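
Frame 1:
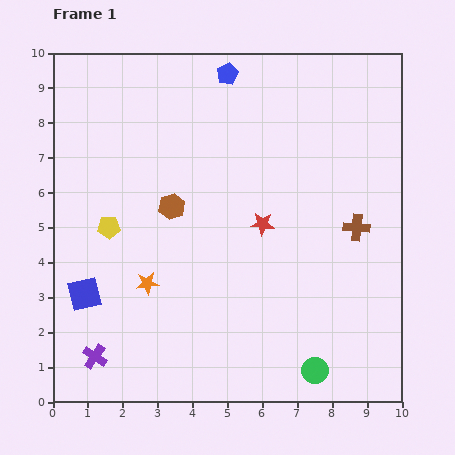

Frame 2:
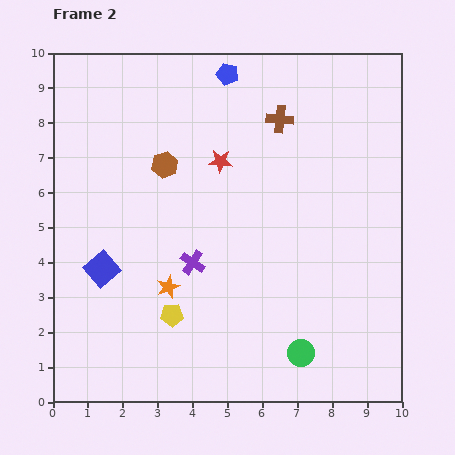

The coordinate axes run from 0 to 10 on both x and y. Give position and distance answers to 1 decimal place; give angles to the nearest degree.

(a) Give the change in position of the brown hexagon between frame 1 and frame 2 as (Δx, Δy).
(-0.2, 1.2)

The brown hexagon was at (3.4, 5.6) in frame 1 and (3.2, 6.8) in frame 2.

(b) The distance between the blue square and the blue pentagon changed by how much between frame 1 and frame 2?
-0.8

Distance in frame 1: 7.5. Distance in frame 2: 6.7.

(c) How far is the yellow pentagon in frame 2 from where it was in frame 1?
3.1

The yellow pentagon moved from (1.6, 5.0) to (3.4, 2.5), a distance of √(1.8² + 2.5²) ≈ 3.1.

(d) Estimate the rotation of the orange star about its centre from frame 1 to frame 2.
16° counter-clockwise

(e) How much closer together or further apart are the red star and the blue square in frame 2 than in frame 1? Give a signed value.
-0.9

Distance in frame 1: 5.5. Distance in frame 2: 4.6.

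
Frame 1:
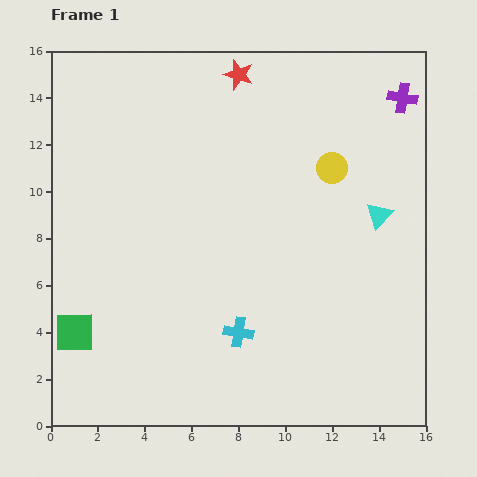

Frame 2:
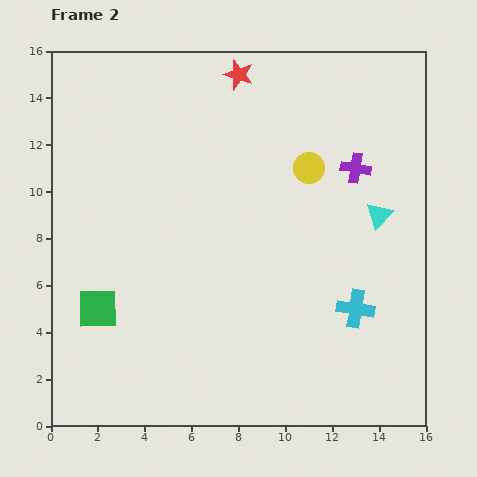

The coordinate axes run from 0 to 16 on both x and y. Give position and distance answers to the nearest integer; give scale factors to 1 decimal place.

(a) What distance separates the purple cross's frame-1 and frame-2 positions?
4

The purple cross moved from (15, 14) to (13, 11), a distance of √(2² + 3²) ≈ 4.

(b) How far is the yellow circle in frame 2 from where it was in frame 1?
1

The yellow circle moved from (12, 11) to (11, 11), a distance of √(1² + 0²) ≈ 1.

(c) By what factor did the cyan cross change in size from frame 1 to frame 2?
1.3×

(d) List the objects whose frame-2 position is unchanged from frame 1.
the red star, the cyan triangle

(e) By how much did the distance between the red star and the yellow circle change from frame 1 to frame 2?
-1

Distance in frame 1: 6. Distance in frame 2: 5.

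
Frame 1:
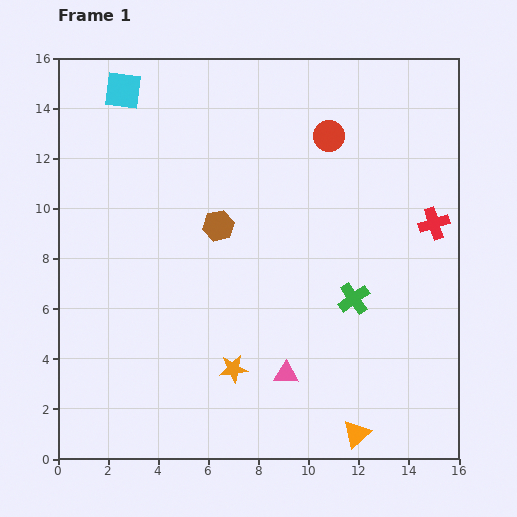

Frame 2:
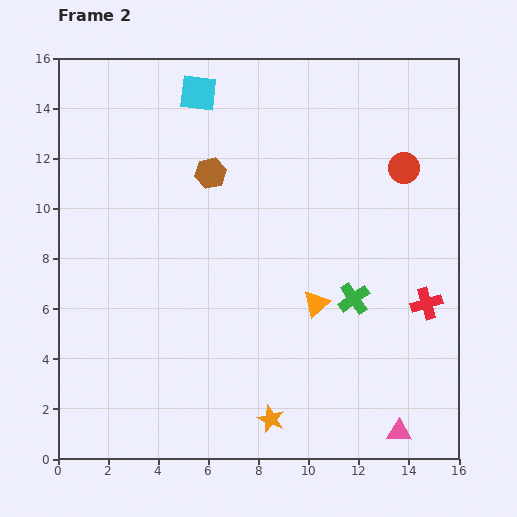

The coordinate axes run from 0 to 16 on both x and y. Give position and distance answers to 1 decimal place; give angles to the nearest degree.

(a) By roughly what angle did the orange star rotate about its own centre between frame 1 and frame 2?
29° clockwise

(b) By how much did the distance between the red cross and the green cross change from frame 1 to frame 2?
-1.5

Distance in frame 1: 4.4. Distance in frame 2: 2.9.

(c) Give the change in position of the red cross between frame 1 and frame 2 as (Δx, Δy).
(-0.3, -3.2)

The red cross was at (15.0, 9.4) in frame 1 and (14.7, 6.2) in frame 2.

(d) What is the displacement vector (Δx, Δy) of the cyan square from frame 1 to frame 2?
(3.0, -0.1)

The cyan square was at (2.6, 14.7) in frame 1 and (5.6, 14.6) in frame 2.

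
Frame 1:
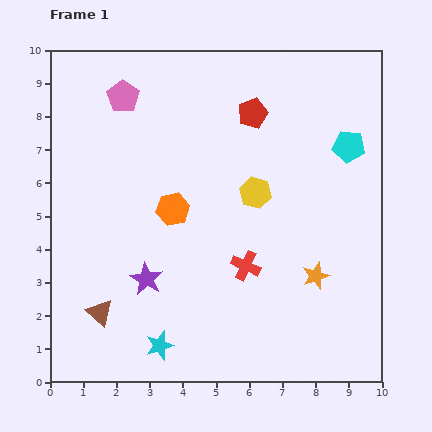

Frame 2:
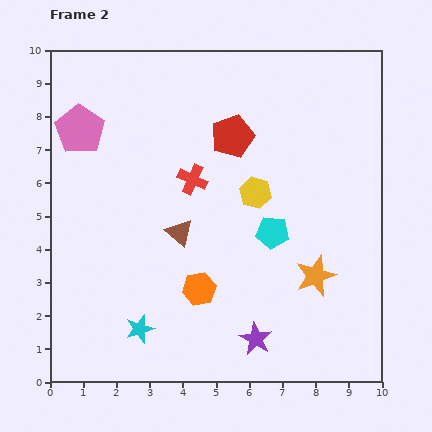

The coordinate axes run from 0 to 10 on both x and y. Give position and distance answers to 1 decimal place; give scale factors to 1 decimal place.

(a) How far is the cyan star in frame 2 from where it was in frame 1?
0.8

The cyan star moved from (3.3, 1.1) to (2.7, 1.6), a distance of √(0.6² + 0.5²) ≈ 0.8.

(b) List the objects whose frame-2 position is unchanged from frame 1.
the yellow hexagon, the orange star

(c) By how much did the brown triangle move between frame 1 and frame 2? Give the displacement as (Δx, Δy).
(2.4, 2.4)

The brown triangle was at (1.5, 2.1) in frame 1 and (3.9, 4.5) in frame 2.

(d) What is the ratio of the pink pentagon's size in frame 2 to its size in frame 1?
1.5×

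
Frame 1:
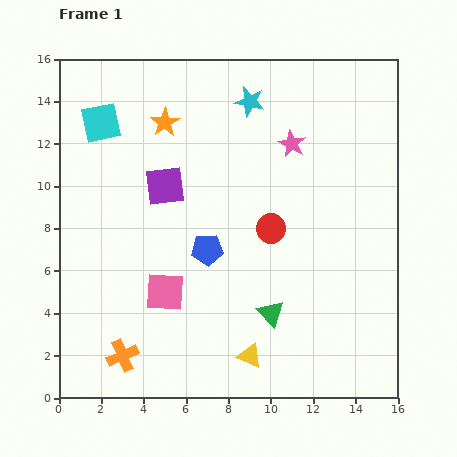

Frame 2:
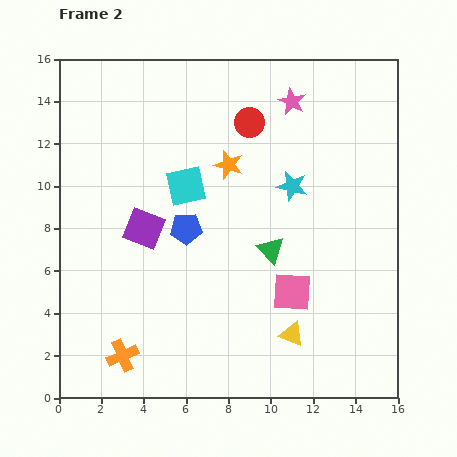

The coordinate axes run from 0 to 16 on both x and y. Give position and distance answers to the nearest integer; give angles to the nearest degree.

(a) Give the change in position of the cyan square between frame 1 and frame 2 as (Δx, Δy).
(4, -3)

The cyan square was at (2, 13) in frame 1 and (6, 10) in frame 2.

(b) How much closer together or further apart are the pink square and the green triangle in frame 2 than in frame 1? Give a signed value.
-3

Distance in frame 1: 5. Distance in frame 2: 2.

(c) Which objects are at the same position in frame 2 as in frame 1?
the orange cross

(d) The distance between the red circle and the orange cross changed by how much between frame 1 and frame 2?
+4

Distance in frame 1: 9. Distance in frame 2: 13.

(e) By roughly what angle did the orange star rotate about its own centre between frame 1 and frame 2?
22° counter-clockwise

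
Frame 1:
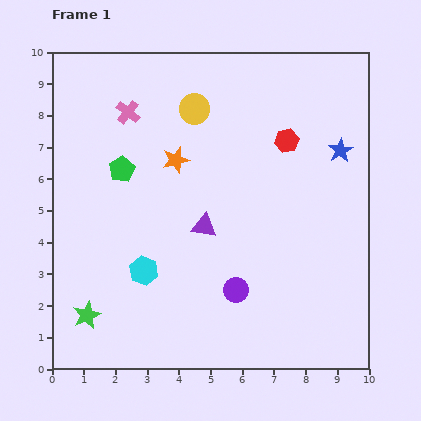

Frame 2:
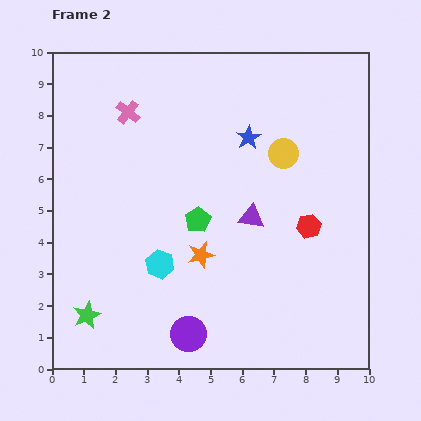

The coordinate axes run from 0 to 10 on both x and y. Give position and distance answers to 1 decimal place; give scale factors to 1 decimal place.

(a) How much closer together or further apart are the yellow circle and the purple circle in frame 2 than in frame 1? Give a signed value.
+0.6

Distance in frame 1: 5.8. Distance in frame 2: 6.4.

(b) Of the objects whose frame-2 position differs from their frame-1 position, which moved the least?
the cyan hexagon

(moved 0.5)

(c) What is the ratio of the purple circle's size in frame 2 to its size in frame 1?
1.4×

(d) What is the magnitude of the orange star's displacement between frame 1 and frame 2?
3.1

The orange star moved from (3.9, 6.6) to (4.7, 3.6), a distance of √(0.8² + 3.0²) ≈ 3.1.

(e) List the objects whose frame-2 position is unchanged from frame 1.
the green star, the pink cross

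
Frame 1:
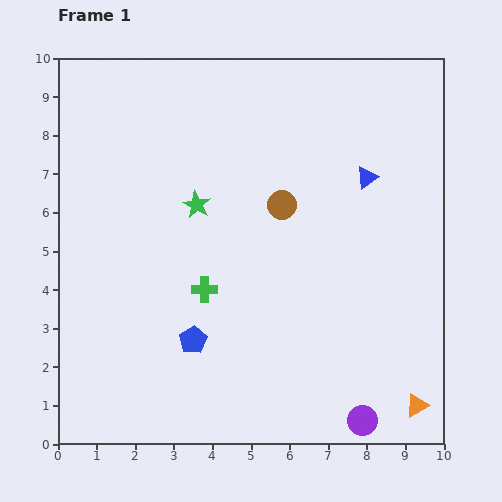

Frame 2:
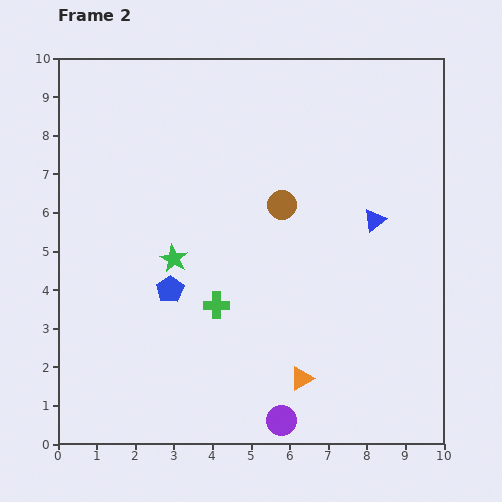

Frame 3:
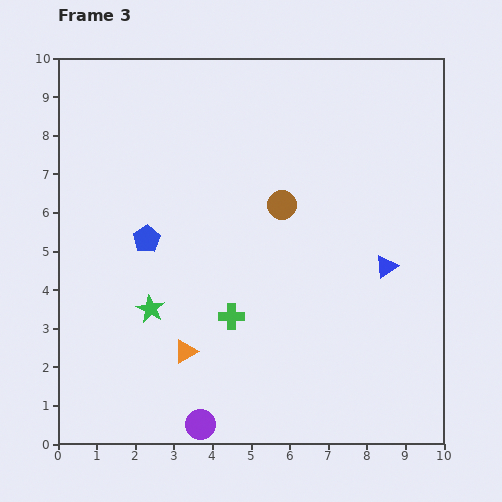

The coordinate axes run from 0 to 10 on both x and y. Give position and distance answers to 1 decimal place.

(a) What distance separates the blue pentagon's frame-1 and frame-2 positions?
1.4

The blue pentagon moved from (3.5, 2.7) to (2.9, 4.0), a distance of √(0.6² + 1.3²) ≈ 1.4.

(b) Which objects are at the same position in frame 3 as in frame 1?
the brown circle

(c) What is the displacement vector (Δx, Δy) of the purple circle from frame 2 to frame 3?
(-2.1, -0.1)

The purple circle was at (5.8, 0.6) in frame 2 and (3.7, 0.5) in frame 3.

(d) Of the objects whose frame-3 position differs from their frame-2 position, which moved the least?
the green cross

(moved 0.5)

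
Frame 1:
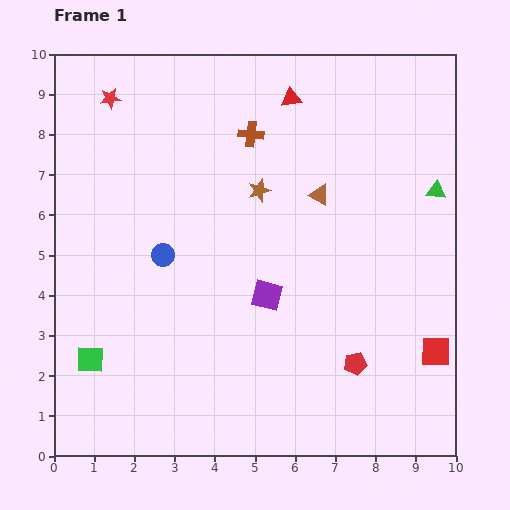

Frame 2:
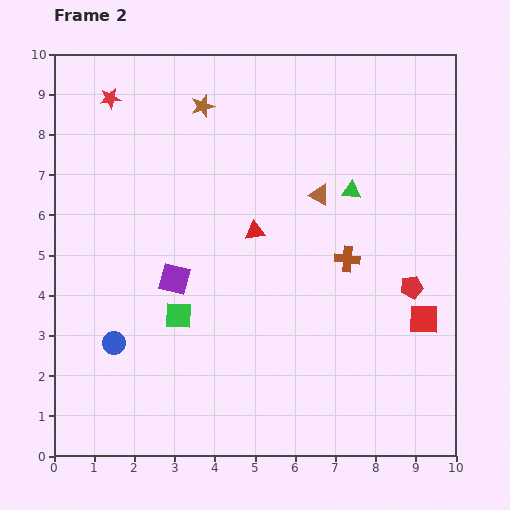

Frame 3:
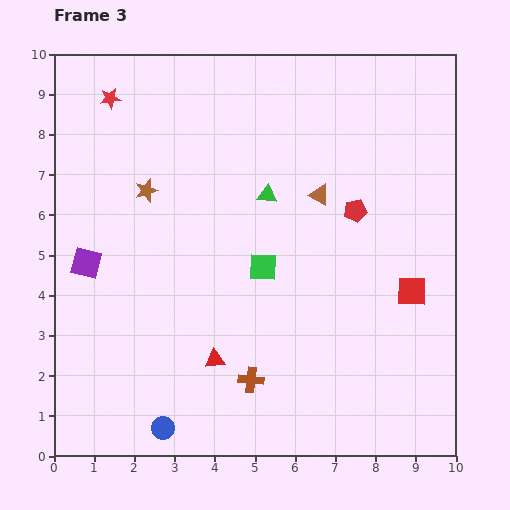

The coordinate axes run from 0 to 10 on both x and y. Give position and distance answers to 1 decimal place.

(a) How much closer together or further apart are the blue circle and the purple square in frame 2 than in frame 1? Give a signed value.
-0.6

Distance in frame 1: 2.8. Distance in frame 2: 2.2.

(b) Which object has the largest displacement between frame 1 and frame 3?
the red triangle

(moved 6.8; next 6.1)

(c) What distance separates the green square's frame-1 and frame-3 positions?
4.9

The green square moved from (0.9, 2.4) to (5.2, 4.7), a distance of √(4.3² + 2.3²) ≈ 4.9.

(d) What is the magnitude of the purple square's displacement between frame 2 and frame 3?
2.2

The purple square moved from (3.0, 4.4) to (0.8, 4.8), a distance of √(2.2² + 0.4²) ≈ 2.2.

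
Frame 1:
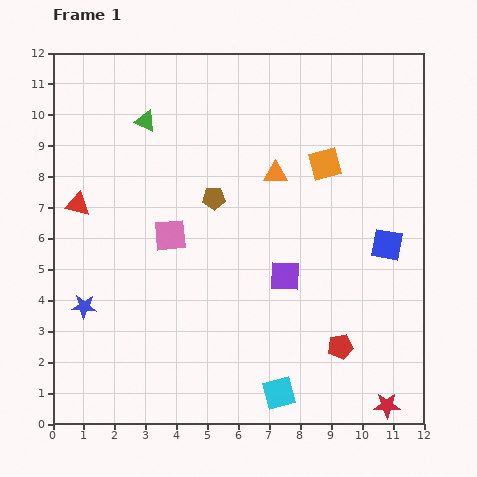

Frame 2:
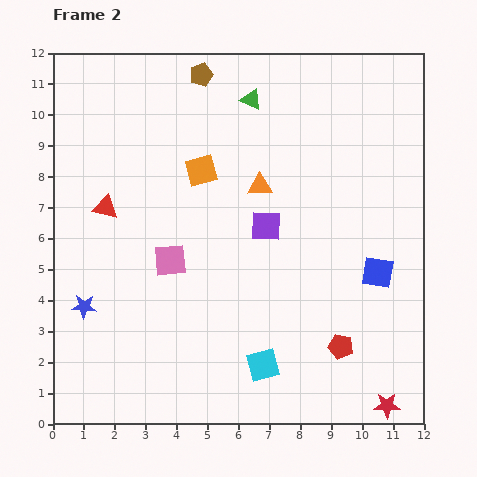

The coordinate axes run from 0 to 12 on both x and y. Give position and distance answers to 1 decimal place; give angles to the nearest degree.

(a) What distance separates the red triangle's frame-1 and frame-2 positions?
0.9

The red triangle moved from (0.8, 7.1) to (1.7, 7.0), a distance of √(0.9² + 0.1²) ≈ 0.9.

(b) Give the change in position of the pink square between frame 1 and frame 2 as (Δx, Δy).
(0.0, -0.8)

The pink square was at (3.8, 6.1) in frame 1 and (3.8, 5.3) in frame 2.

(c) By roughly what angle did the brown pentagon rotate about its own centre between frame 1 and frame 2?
18° counter-clockwise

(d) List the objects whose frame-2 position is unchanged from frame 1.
the red star, the blue star, the red pentagon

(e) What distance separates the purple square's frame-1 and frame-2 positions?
1.7

The purple square moved from (7.5, 4.8) to (6.9, 6.4), a distance of √(0.6² + 1.6²) ≈ 1.7.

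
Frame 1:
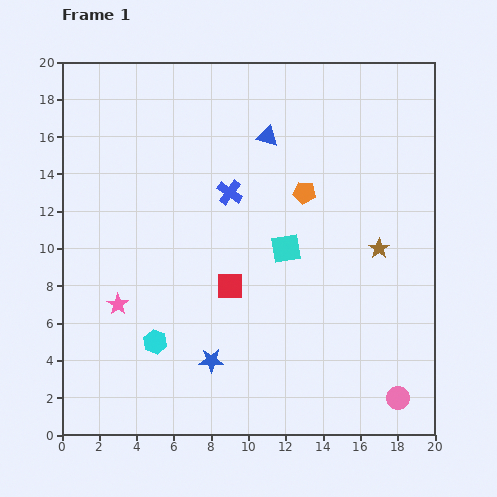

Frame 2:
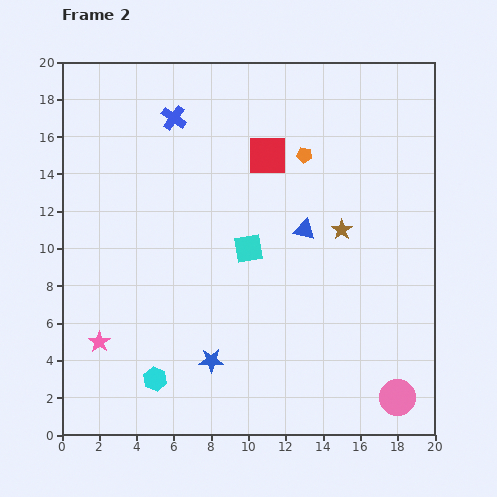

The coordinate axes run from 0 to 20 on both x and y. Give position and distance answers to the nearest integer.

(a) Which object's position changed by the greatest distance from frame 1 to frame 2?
the red square

(moved 7; next 5)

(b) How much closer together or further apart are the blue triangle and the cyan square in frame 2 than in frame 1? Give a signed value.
-3

Distance in frame 1: 6. Distance in frame 2: 3.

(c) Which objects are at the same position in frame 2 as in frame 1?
the pink circle, the blue star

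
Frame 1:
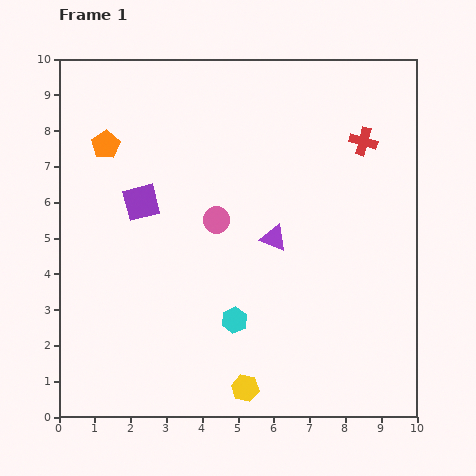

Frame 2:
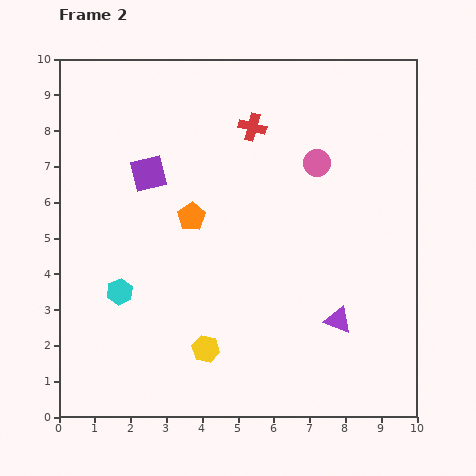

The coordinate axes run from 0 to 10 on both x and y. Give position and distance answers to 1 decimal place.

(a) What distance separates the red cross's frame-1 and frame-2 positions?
3.1

The red cross moved from (8.5, 7.7) to (5.4, 8.1), a distance of √(3.1² + 0.4²) ≈ 3.1.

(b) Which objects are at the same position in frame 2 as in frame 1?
none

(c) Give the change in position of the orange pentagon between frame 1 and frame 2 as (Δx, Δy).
(2.4, -2.0)

The orange pentagon was at (1.3, 7.6) in frame 1 and (3.7, 5.6) in frame 2.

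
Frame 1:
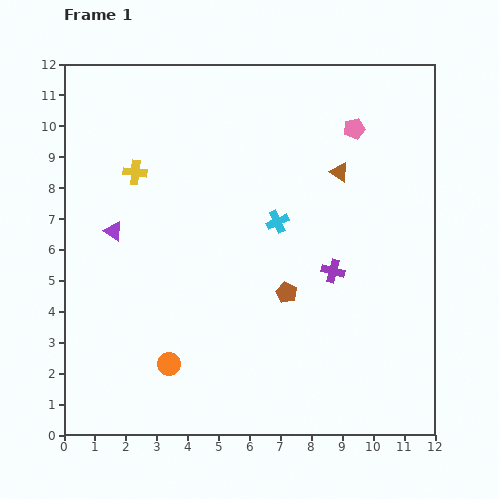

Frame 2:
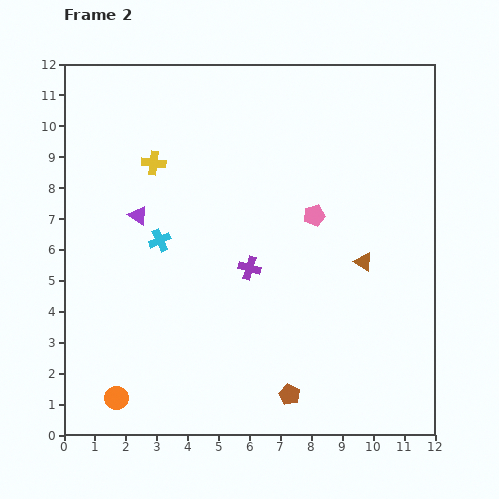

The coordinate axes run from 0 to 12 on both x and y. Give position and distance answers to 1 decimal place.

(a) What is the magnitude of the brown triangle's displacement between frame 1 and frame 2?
3.0

The brown triangle moved from (8.9, 8.5) to (9.7, 5.6), a distance of √(0.8² + 2.9²) ≈ 3.0.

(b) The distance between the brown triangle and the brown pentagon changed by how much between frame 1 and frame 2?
+0.6

Distance in frame 1: 4.3. Distance in frame 2: 4.9.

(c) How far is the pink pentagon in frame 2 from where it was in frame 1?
3.1

The pink pentagon moved from (9.4, 9.9) to (8.1, 7.1), a distance of √(1.3² + 2.8²) ≈ 3.1.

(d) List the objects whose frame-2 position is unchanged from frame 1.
none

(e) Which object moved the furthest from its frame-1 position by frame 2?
the cyan cross

(moved 3.8; next 3.3)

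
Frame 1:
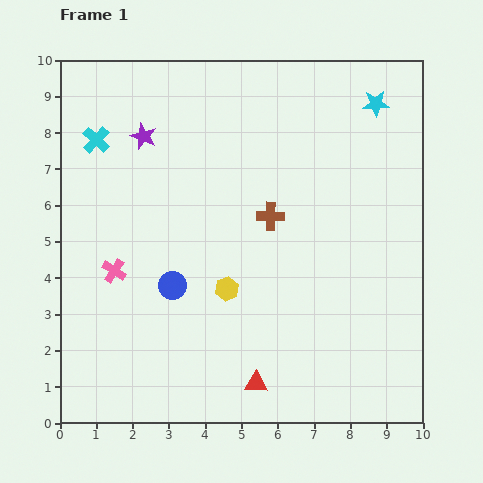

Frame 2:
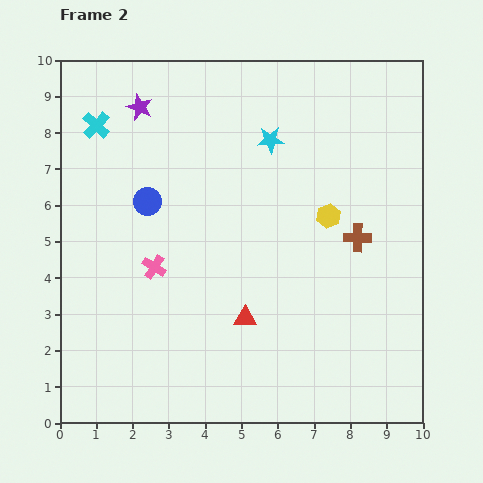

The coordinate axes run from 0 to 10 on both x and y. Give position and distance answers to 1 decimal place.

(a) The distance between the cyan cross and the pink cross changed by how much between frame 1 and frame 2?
+0.6

Distance in frame 1: 3.6. Distance in frame 2: 4.2.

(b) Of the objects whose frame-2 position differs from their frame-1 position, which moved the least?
the cyan cross

(moved 0.4)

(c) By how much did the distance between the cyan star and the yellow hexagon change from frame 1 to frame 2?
-3.9

Distance in frame 1: 6.5. Distance in frame 2: 2.6.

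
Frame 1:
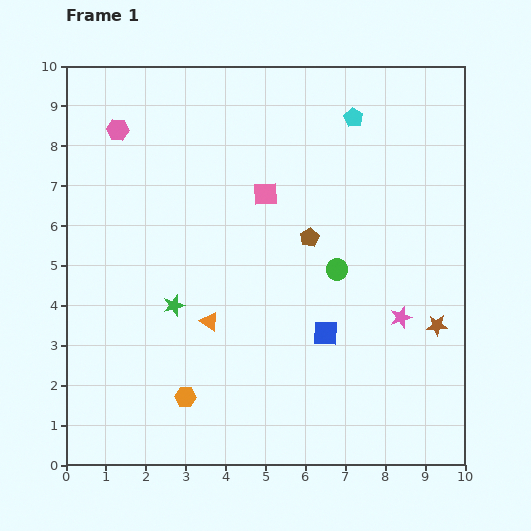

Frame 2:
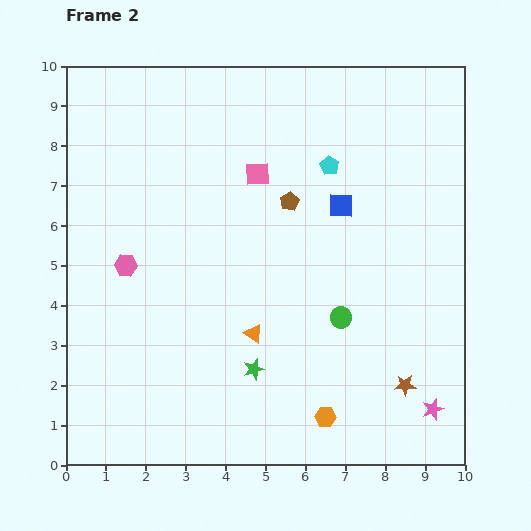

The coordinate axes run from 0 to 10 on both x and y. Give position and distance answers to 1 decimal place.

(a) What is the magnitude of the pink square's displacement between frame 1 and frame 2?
0.5

The pink square moved from (5.0, 6.8) to (4.8, 7.3), a distance of √(0.2² + 0.5²) ≈ 0.5.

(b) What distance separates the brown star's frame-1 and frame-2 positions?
1.7

The brown star moved from (9.3, 3.5) to (8.5, 2.0), a distance of √(0.8² + 1.5²) ≈ 1.7.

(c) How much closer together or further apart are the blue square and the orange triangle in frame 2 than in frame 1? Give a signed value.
+1.0

Distance in frame 1: 2.9. Distance in frame 2: 3.9.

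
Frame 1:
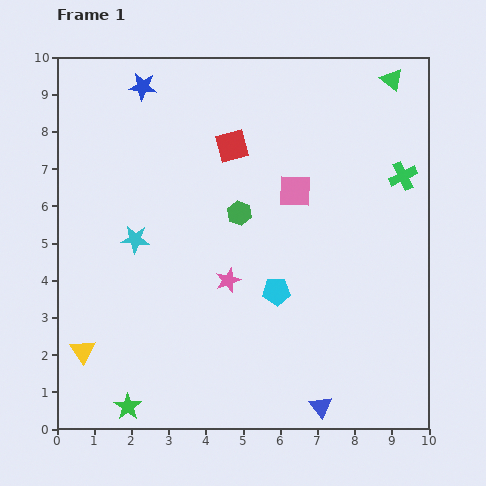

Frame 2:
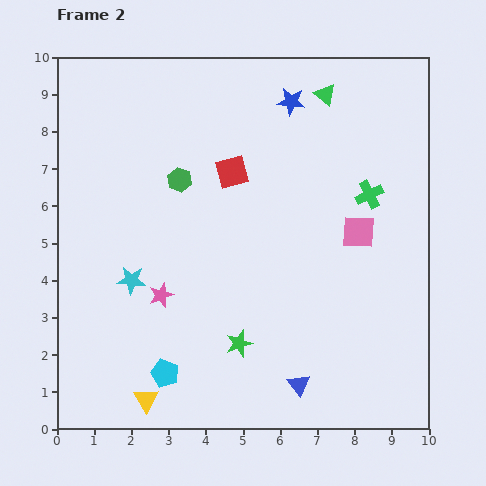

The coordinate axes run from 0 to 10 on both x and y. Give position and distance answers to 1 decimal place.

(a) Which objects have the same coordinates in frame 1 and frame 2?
none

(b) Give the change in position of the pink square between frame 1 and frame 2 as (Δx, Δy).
(1.7, -1.1)

The pink square was at (6.4, 6.4) in frame 1 and (8.1, 5.3) in frame 2.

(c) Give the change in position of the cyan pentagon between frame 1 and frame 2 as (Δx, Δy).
(-3.0, -2.2)

The cyan pentagon was at (5.9, 3.7) in frame 1 and (2.9, 1.5) in frame 2.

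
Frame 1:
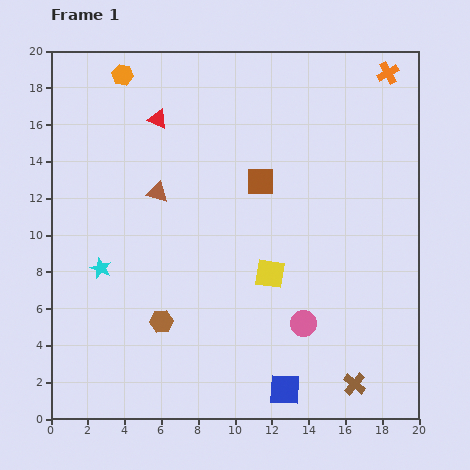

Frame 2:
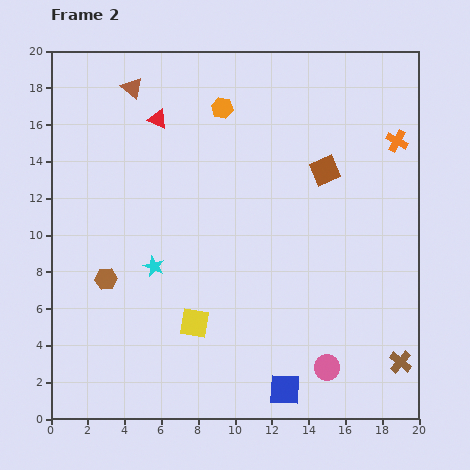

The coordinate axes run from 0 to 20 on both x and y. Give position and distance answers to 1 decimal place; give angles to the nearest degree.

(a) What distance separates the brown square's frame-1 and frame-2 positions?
3.6

The brown square moved from (11.4, 12.9) to (14.9, 13.5), a distance of √(3.5² + 0.6²) ≈ 3.6.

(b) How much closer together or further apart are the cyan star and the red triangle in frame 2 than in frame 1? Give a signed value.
-0.7

Distance in frame 1: 8.7. Distance in frame 2: 8.0.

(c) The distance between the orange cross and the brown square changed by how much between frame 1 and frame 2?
-4.9

Distance in frame 1: 9.1. Distance in frame 2: 4.2.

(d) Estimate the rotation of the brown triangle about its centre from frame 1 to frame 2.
26° clockwise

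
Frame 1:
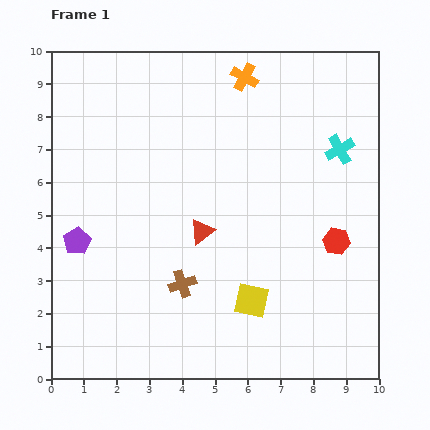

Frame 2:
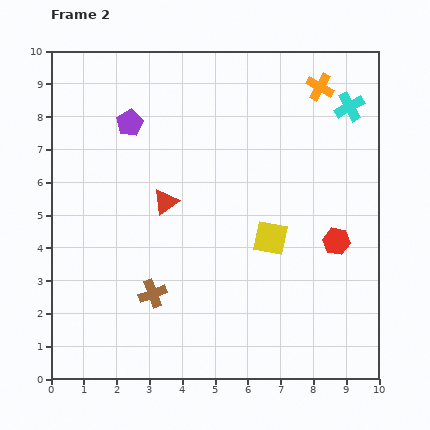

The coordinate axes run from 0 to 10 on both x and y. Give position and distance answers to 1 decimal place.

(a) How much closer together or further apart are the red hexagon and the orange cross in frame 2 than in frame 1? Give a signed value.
-1.0

Distance in frame 1: 5.7. Distance in frame 2: 4.7.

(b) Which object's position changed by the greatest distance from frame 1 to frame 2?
the purple pentagon

(moved 3.9; next 2.3)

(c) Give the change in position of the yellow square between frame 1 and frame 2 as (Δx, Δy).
(0.6, 1.9)

The yellow square was at (6.1, 2.4) in frame 1 and (6.7, 4.3) in frame 2.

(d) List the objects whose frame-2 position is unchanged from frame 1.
the red hexagon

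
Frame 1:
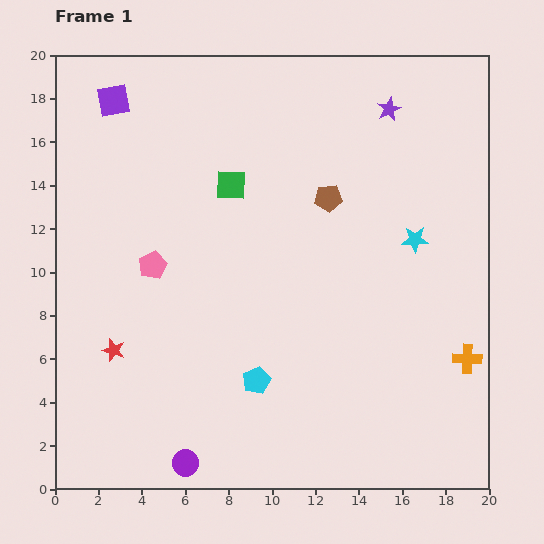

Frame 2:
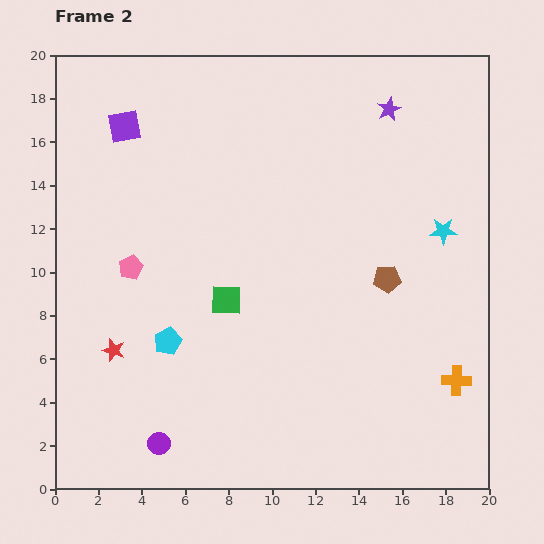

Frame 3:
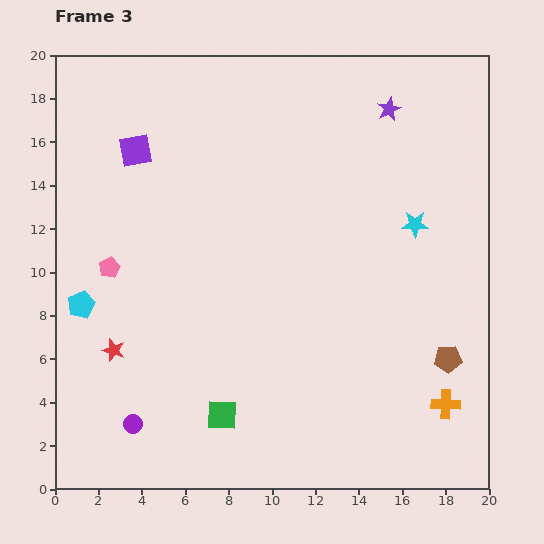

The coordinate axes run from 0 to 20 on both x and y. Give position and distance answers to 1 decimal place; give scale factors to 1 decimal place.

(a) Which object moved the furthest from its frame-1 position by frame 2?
the green square

(moved 5.3; next 4.6)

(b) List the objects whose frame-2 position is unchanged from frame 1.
the red star, the purple star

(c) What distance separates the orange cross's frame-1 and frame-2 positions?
1.1

The orange cross moved from (19.0, 6.0) to (18.5, 5.0), a distance of √(0.5² + 1.0²) ≈ 1.1.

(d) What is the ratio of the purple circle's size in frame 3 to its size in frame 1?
0.7×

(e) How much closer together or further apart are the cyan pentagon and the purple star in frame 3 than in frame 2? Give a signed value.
+2.0

Distance in frame 2: 14.8. Distance in frame 3: 16.8.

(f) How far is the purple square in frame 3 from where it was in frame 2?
1.2

The purple square moved from (3.2, 16.7) to (3.7, 15.6), a distance of √(0.5² + 1.1²) ≈ 1.2.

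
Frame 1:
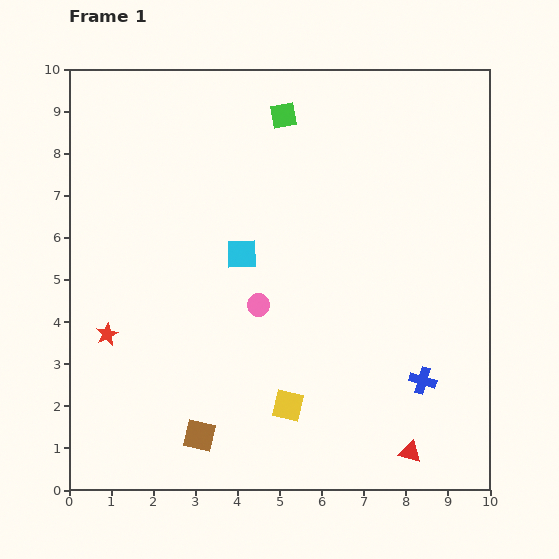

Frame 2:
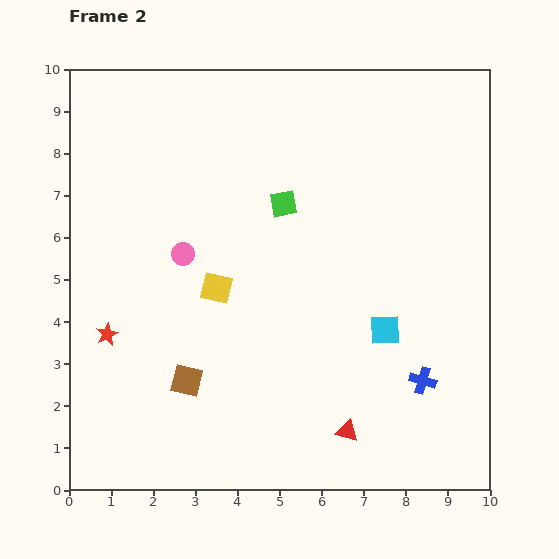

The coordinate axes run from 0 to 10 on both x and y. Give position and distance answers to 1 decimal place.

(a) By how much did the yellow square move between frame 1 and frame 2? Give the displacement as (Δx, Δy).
(-1.7, 2.8)

The yellow square was at (5.2, 2.0) in frame 1 and (3.5, 4.8) in frame 2.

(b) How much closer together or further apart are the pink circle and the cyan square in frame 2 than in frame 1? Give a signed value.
+3.8

Distance in frame 1: 1.3. Distance in frame 2: 5.1.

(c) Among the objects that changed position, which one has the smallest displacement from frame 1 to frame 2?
the brown square

(moved 1.3)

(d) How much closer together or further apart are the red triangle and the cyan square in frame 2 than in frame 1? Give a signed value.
-3.6

Distance in frame 1: 6.2. Distance in frame 2: 2.6.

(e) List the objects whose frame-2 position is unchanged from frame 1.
the red star, the blue cross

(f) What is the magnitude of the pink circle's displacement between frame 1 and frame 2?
2.2

The pink circle moved from (4.5, 4.4) to (2.7, 5.6), a distance of √(1.8² + 1.2²) ≈ 2.2.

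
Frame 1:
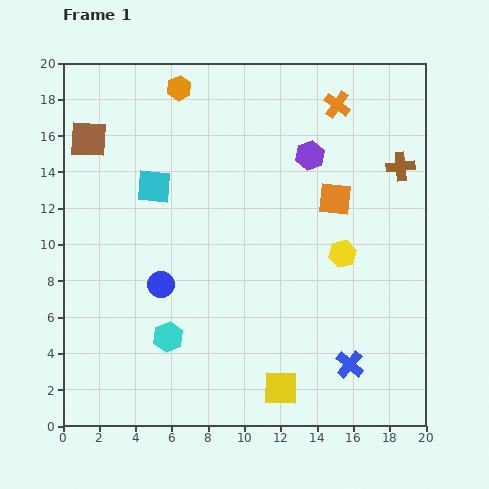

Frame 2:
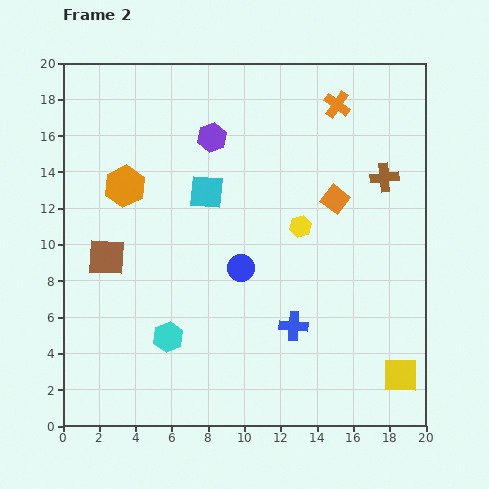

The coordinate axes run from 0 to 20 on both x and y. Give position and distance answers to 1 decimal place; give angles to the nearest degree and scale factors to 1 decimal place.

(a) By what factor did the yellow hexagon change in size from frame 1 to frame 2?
0.8×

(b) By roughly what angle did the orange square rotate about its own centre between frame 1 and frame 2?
31° clockwise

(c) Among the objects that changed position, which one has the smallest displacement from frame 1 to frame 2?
the brown cross

(moved 1.1)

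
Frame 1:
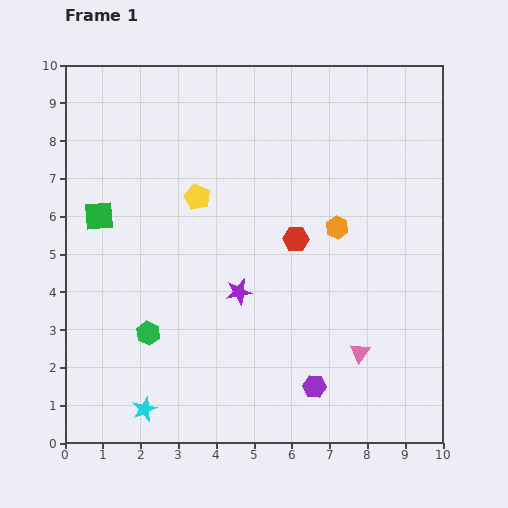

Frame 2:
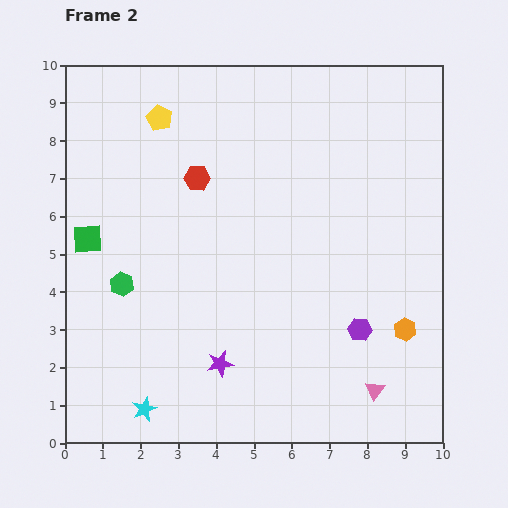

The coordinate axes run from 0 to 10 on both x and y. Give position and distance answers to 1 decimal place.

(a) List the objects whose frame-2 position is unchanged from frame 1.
the cyan star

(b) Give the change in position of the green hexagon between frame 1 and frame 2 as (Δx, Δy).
(-0.7, 1.3)

The green hexagon was at (2.2, 2.9) in frame 1 and (1.5, 4.2) in frame 2.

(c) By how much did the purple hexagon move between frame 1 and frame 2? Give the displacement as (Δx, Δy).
(1.2, 1.5)

The purple hexagon was at (6.6, 1.5) in frame 1 and (7.8, 3.0) in frame 2.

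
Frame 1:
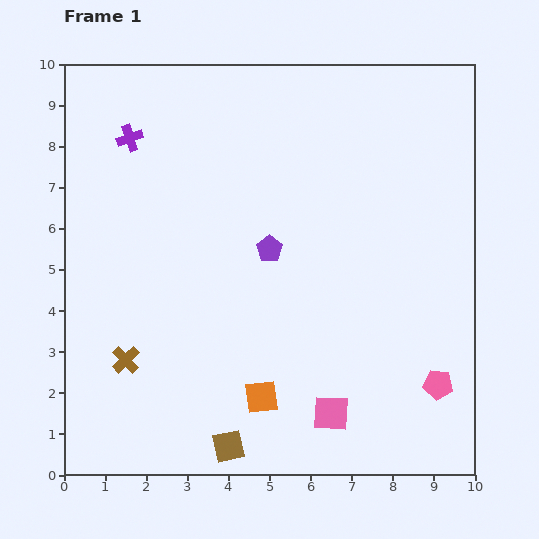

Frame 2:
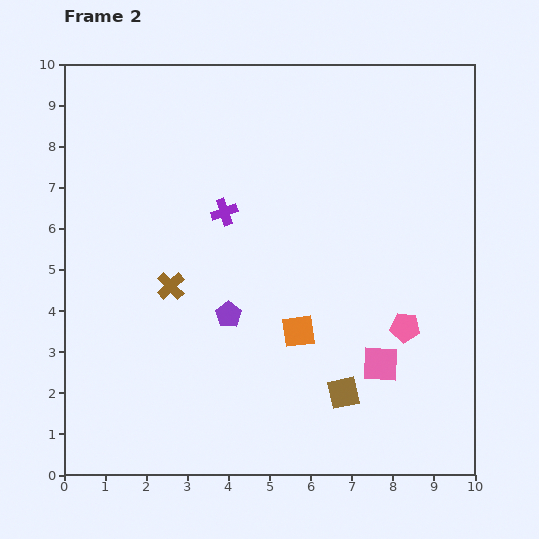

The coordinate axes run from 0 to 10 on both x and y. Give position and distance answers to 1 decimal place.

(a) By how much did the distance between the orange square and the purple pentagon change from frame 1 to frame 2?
-1.9

Distance in frame 1: 3.6. Distance in frame 2: 1.7.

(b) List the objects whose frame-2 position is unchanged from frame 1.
none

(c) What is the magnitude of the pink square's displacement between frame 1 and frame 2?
1.7

The pink square moved from (6.5, 1.5) to (7.7, 2.7), a distance of √(1.2² + 1.2²) ≈ 1.7.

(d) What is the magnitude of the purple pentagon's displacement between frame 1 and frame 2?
1.9

The purple pentagon moved from (5.0, 5.5) to (4.0, 3.9), a distance of √(1.0² + 1.6²) ≈ 1.9.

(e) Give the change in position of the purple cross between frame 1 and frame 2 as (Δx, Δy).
(2.3, -1.8)

The purple cross was at (1.6, 8.2) in frame 1 and (3.9, 6.4) in frame 2.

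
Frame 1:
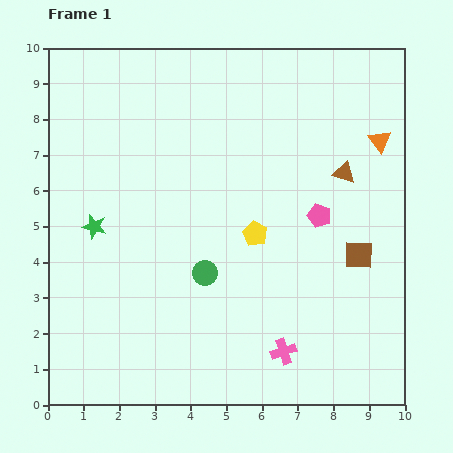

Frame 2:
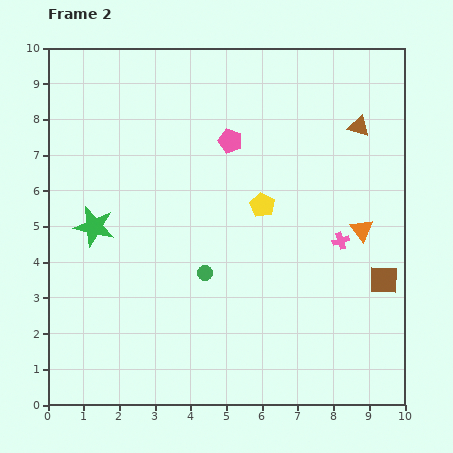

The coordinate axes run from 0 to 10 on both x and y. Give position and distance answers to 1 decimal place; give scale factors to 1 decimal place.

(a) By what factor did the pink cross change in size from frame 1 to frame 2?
0.7×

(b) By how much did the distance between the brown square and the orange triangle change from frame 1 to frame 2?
-1.8

Distance in frame 1: 3.3. Distance in frame 2: 1.5.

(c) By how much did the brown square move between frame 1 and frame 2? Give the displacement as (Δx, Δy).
(0.7, -0.7)

The brown square was at (8.7, 4.2) in frame 1 and (9.4, 3.5) in frame 2.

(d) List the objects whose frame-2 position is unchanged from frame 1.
the green circle, the green star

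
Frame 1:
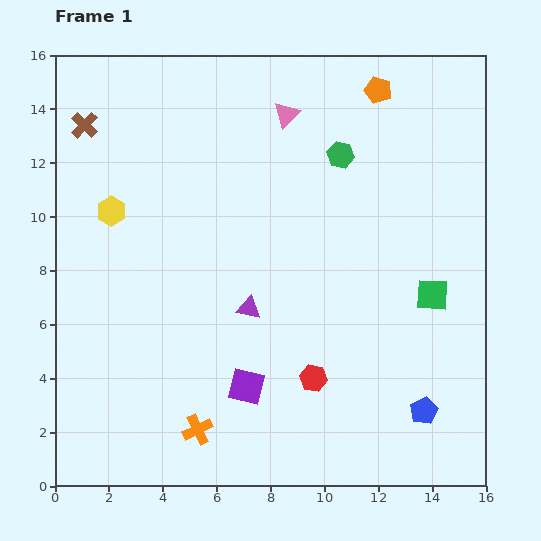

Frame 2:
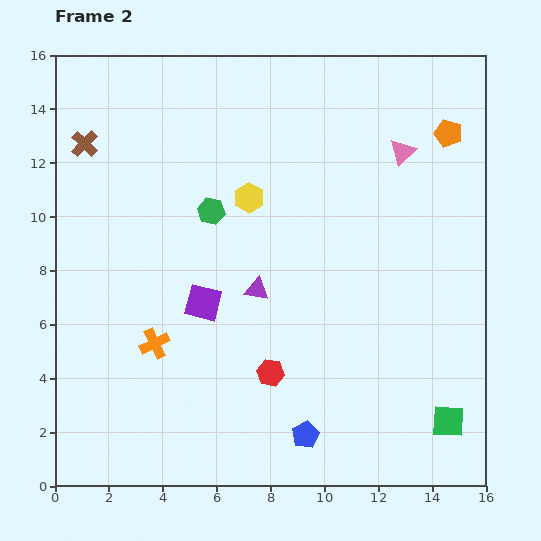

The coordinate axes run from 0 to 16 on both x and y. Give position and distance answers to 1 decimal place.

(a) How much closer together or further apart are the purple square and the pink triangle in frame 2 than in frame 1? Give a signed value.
-0.9

Distance in frame 1: 10.2. Distance in frame 2: 9.3.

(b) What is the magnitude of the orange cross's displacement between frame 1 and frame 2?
3.6

The orange cross moved from (5.3, 2.1) to (3.7, 5.3), a distance of √(1.6² + 3.2²) ≈ 3.6.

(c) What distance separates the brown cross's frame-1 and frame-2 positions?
0.7

The brown cross moved from (1.1, 13.4) to (1.1, 12.7), a distance of √(0.0² + 0.7²) ≈ 0.7.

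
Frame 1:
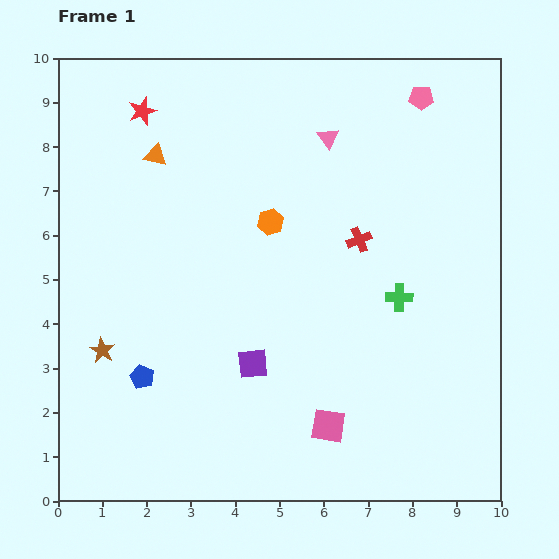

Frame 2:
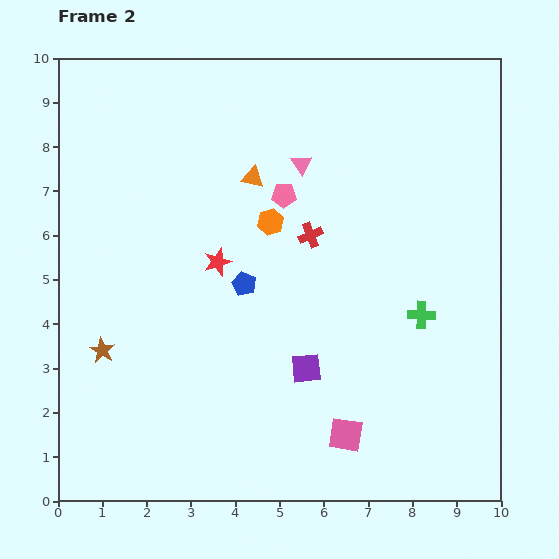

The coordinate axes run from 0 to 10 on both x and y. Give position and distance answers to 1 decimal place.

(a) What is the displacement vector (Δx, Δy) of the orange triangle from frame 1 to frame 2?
(2.2, -0.5)

The orange triangle was at (2.2, 7.8) in frame 1 and (4.4, 7.3) in frame 2.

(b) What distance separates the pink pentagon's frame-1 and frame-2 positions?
3.8

The pink pentagon moved from (8.2, 9.1) to (5.1, 6.9), a distance of √(3.1² + 2.2²) ≈ 3.8.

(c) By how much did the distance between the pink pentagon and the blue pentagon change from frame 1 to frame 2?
-6.7

Distance in frame 1: 8.9. Distance in frame 2: 2.2.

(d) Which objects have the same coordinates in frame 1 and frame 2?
the orange hexagon, the brown star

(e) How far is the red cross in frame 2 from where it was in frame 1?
1.1

The red cross moved from (6.8, 5.9) to (5.7, 6.0), a distance of √(1.1² + 0.1²) ≈ 1.1.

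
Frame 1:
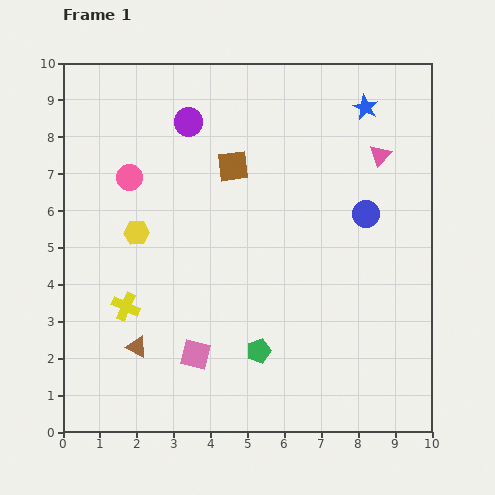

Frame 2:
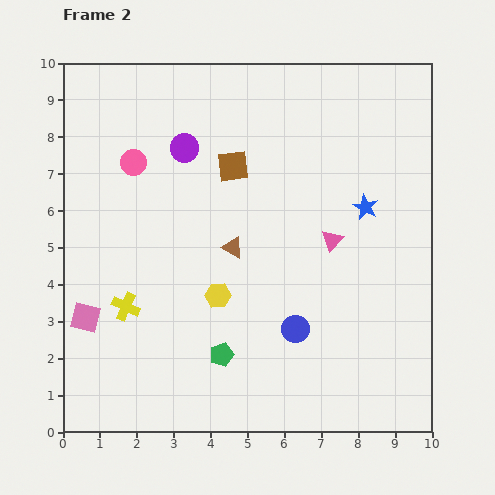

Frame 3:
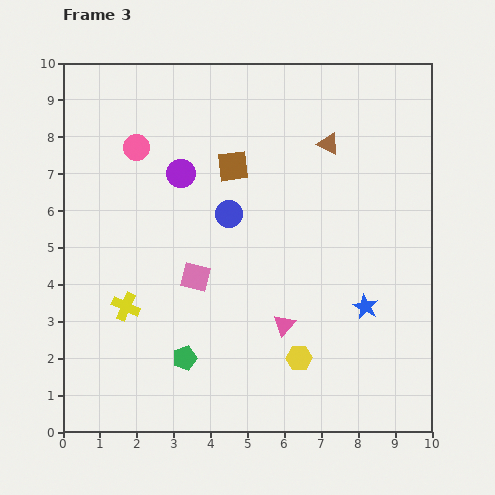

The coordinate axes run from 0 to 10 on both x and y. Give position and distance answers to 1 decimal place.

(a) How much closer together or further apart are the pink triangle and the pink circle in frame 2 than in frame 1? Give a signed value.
-1.0

Distance in frame 1: 6.8. Distance in frame 2: 5.8.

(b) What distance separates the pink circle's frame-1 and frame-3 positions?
0.8

The pink circle moved from (1.8, 6.9) to (2.0, 7.7), a distance of √(0.2² + 0.8²) ≈ 0.8.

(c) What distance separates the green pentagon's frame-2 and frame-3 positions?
1.0

The green pentagon moved from (4.3, 2.1) to (3.3, 2.0), a distance of √(1.0² + 0.1²) ≈ 1.0.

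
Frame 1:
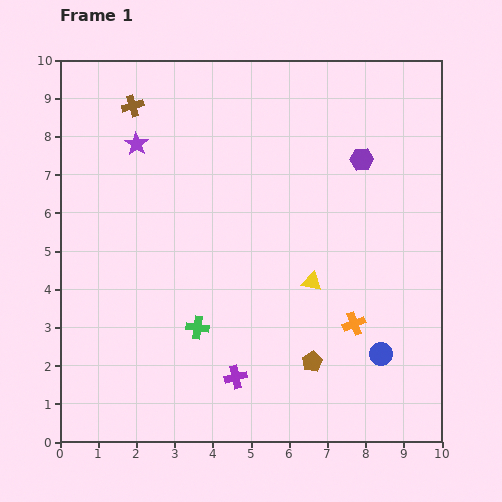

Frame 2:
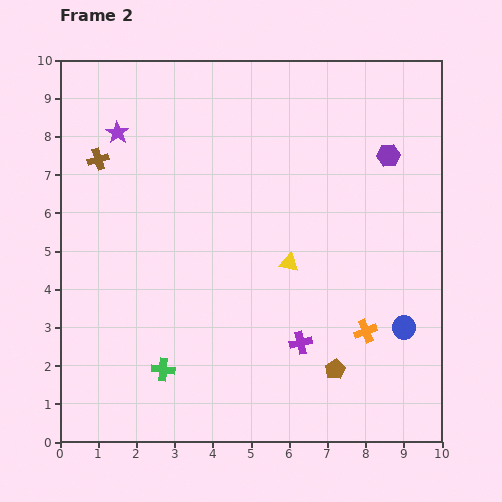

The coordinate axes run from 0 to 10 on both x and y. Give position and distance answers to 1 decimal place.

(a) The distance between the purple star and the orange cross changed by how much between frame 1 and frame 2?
+0.9

Distance in frame 1: 7.4. Distance in frame 2: 8.3.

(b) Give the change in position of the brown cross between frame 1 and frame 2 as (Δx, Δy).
(-0.9, -1.4)

The brown cross was at (1.9, 8.8) in frame 1 and (1.0, 7.4) in frame 2.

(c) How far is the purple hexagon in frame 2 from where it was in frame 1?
0.7

The purple hexagon moved from (7.9, 7.4) to (8.6, 7.5), a distance of √(0.7² + 0.1²) ≈ 0.7.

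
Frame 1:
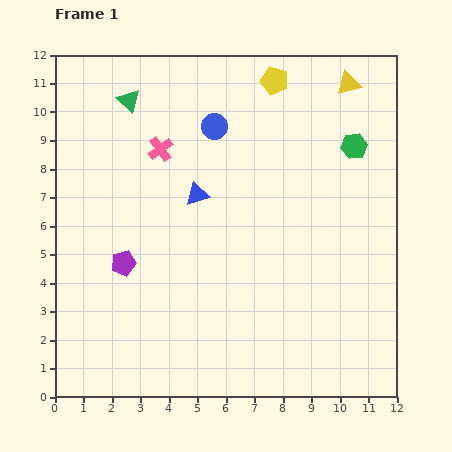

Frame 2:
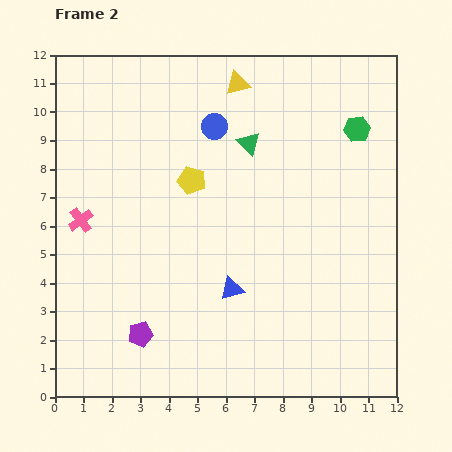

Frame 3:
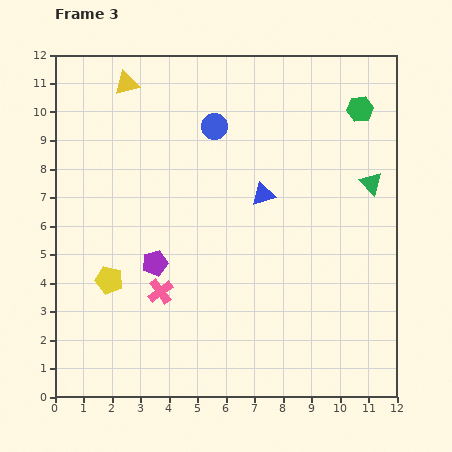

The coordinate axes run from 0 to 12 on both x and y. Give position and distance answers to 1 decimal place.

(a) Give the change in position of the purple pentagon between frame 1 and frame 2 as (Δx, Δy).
(0.6, -2.5)

The purple pentagon was at (2.4, 4.7) in frame 1 and (3.0, 2.2) in frame 2.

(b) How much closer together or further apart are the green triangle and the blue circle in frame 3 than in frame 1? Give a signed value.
+2.8

Distance in frame 1: 3.1. Distance in frame 3: 5.9.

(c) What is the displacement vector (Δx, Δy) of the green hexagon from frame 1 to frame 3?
(0.2, 1.3)

The green hexagon was at (10.5, 8.8) in frame 1 and (10.7, 10.1) in frame 3.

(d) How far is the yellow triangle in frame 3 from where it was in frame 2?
3.9

The yellow triangle moved from (6.4, 11.0) to (2.5, 11.0), a distance of √(3.9² + 0.0²) ≈ 3.9.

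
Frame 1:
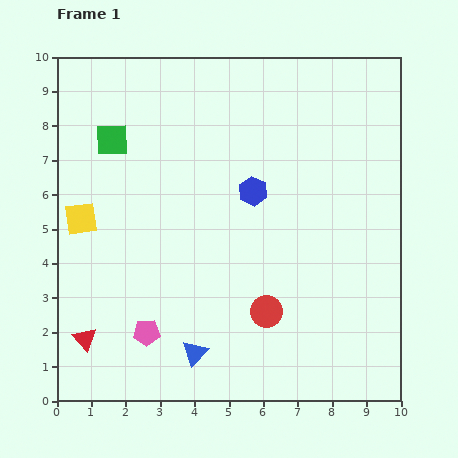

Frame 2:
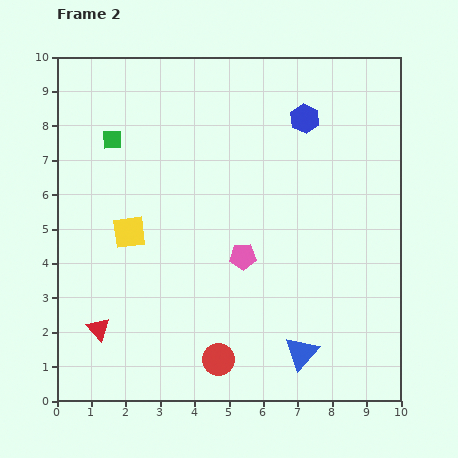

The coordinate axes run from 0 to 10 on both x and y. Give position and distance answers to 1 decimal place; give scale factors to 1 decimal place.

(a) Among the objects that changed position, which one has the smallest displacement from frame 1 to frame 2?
the red triangle

(moved 0.5)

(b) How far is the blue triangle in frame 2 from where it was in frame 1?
3.1

The blue triangle moved from (4.0, 1.4) to (7.1, 1.4), a distance of √(3.1² + 0.0²) ≈ 3.1.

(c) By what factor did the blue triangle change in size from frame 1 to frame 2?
1.3×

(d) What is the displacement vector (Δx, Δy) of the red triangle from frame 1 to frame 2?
(0.4, 0.3)

The red triangle was at (0.8, 1.8) in frame 1 and (1.2, 2.1) in frame 2.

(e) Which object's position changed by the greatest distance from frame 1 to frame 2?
the pink pentagon

(moved 3.6; next 3.1)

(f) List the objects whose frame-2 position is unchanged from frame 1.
the green square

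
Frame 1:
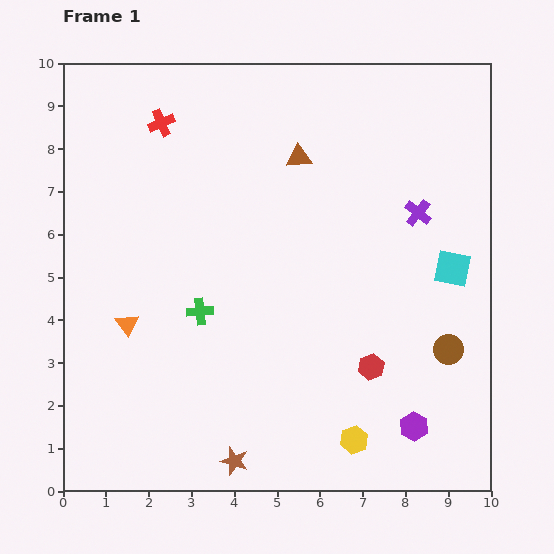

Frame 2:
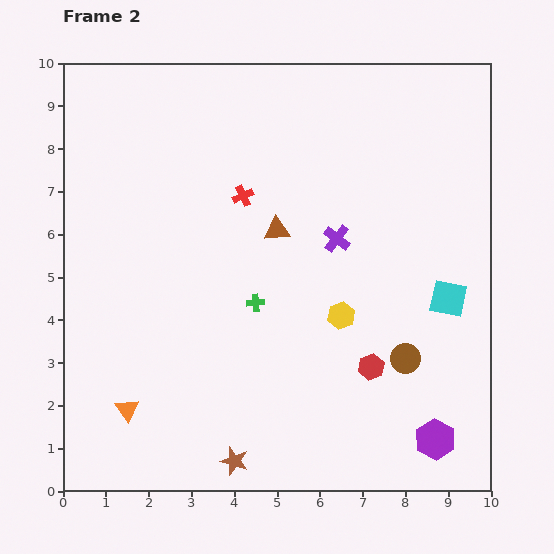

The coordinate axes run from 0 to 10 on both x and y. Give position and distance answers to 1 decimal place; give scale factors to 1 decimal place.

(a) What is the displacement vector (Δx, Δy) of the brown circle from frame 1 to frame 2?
(-1.0, -0.2)

The brown circle was at (9.0, 3.3) in frame 1 and (8.0, 3.1) in frame 2.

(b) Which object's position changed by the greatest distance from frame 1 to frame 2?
the yellow hexagon

(moved 2.9; next 2.5)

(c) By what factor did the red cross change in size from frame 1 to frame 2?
0.8×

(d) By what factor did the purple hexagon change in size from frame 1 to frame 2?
1.4×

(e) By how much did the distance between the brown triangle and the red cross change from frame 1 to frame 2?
-2.2

Distance in frame 1: 3.3. Distance in frame 2: 1.1.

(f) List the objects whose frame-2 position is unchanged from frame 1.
the red hexagon, the brown star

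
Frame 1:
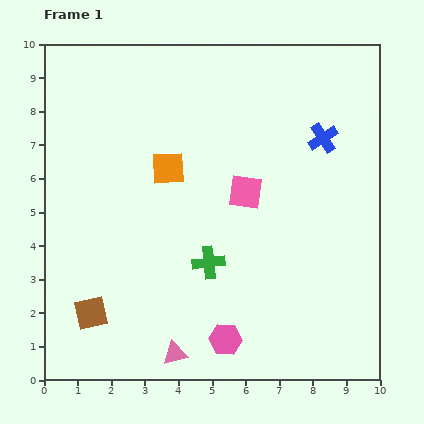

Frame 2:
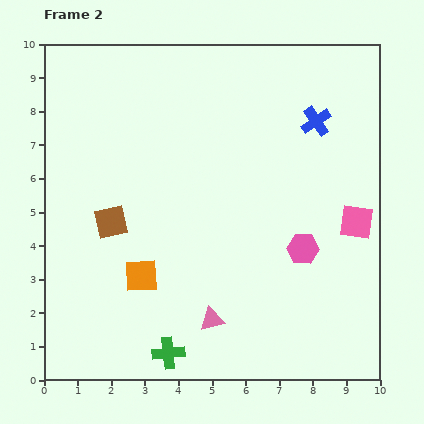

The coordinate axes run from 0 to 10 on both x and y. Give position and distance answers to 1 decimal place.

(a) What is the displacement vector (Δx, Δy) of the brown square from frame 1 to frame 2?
(0.6, 2.7)

The brown square was at (1.4, 2.0) in frame 1 and (2.0, 4.7) in frame 2.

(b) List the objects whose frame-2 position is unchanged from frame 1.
none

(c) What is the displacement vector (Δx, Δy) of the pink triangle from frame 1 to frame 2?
(1.1, 1.0)

The pink triangle was at (3.9, 0.8) in frame 1 and (5.0, 1.8) in frame 2.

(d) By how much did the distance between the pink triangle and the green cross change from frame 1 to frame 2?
-1.3

Distance in frame 1: 2.9. Distance in frame 2: 1.6.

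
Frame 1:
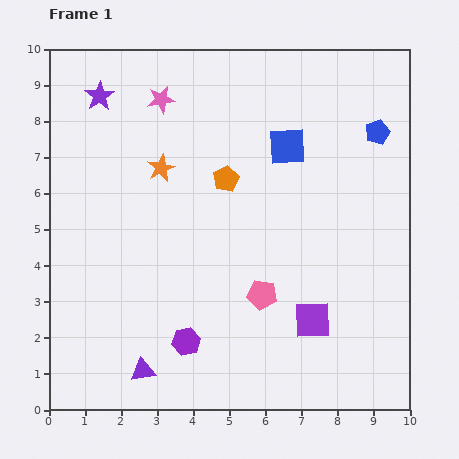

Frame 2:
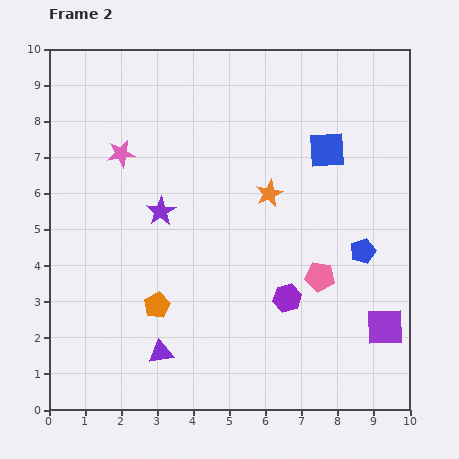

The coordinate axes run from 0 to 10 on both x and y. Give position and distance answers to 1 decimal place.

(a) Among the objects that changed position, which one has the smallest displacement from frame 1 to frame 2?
the purple triangle

(moved 0.7)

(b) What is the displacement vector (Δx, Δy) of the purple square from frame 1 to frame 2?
(2.0, -0.2)

The purple square was at (7.3, 2.5) in frame 1 and (9.3, 2.3) in frame 2.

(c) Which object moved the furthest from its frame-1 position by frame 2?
the orange pentagon

(moved 4.0; next 3.6)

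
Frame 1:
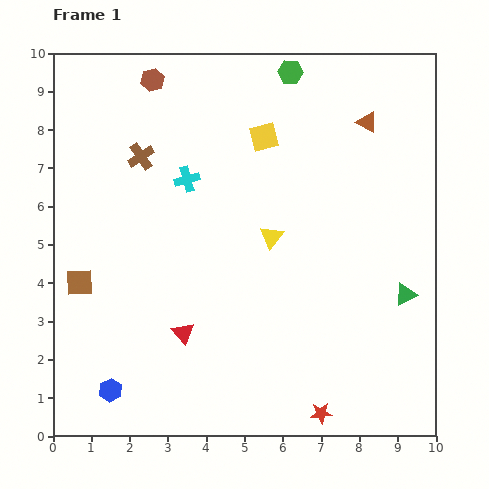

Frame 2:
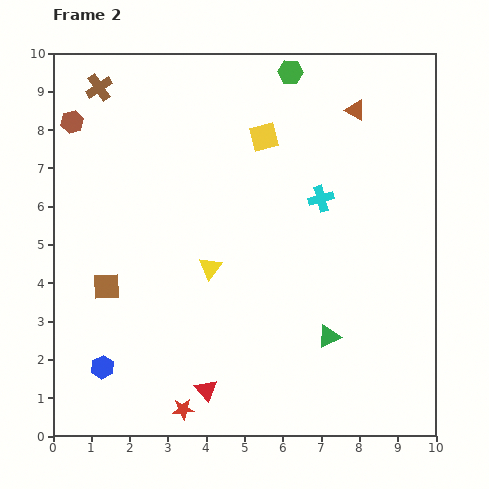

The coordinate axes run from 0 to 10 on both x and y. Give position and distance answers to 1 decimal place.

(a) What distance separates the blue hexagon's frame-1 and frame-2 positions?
0.6

The blue hexagon moved from (1.5, 1.2) to (1.3, 1.8), a distance of √(0.2² + 0.6²) ≈ 0.6.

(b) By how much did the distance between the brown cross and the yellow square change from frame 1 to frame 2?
+1.3

Distance in frame 1: 3.2. Distance in frame 2: 4.5.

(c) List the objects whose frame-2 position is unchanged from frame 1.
the yellow square, the green hexagon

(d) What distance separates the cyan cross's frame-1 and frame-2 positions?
3.5

The cyan cross moved from (3.5, 6.7) to (7.0, 6.2), a distance of √(3.5² + 0.5²) ≈ 3.5.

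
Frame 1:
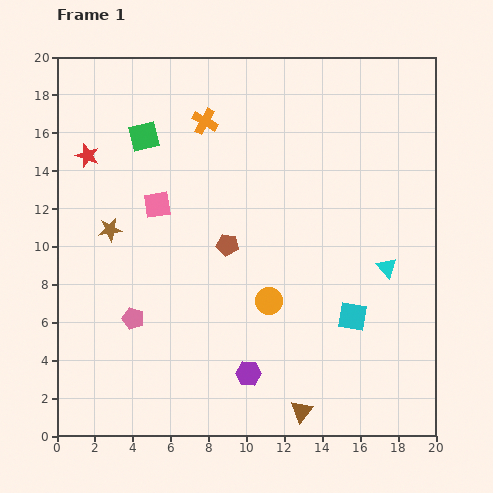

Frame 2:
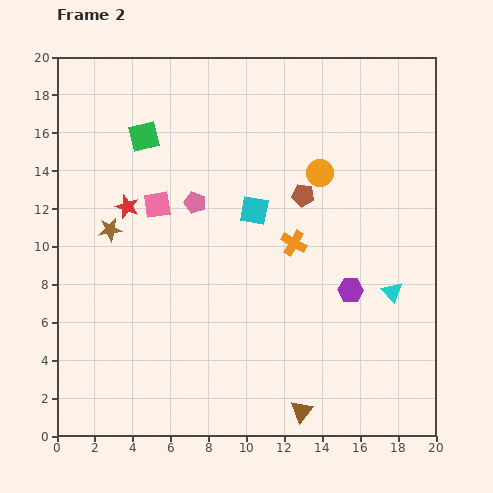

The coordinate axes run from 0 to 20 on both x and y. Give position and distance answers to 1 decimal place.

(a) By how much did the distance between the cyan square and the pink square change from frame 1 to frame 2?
-6.8

Distance in frame 1: 11.9. Distance in frame 2: 5.1.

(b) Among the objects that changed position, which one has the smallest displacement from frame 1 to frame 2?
the cyan triangle

(moved 1.3)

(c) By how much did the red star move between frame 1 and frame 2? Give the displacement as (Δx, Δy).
(2.1, -2.7)

The red star was at (1.6, 14.8) in frame 1 and (3.7, 12.1) in frame 2.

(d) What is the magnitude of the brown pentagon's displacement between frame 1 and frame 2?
4.8

The brown pentagon moved from (9.0, 10.1) to (13.0, 12.7), a distance of √(4.0² + 2.6²) ≈ 4.8.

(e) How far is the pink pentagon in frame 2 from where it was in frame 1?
6.9

The pink pentagon moved from (4.0, 6.2) to (7.3, 12.3), a distance of √(3.3² + 6.1²) ≈ 6.9.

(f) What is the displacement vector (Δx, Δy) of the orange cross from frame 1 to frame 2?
(4.7, -6.4)

The orange cross was at (7.8, 16.6) in frame 1 and (12.5, 10.2) in frame 2.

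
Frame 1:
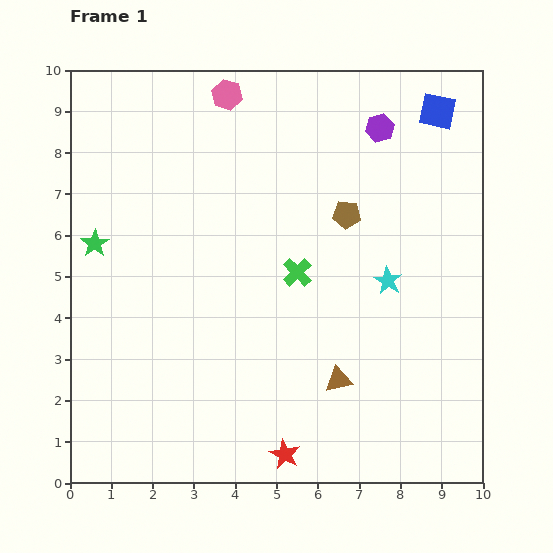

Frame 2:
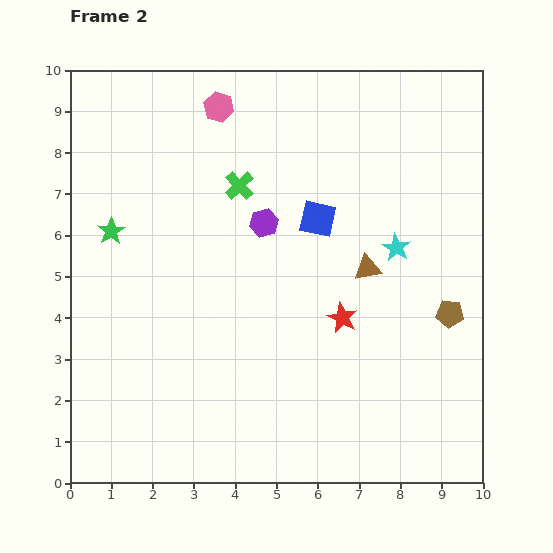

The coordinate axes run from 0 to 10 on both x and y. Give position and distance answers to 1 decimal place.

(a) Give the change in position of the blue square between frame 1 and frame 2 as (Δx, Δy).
(-2.9, -2.6)

The blue square was at (8.9, 9.0) in frame 1 and (6.0, 6.4) in frame 2.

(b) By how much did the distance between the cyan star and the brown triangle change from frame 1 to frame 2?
-1.8

Distance in frame 1: 2.7. Distance in frame 2: 0.9.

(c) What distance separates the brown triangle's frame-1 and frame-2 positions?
2.8

The brown triangle moved from (6.5, 2.5) to (7.2, 5.2), a distance of √(0.7² + 2.7²) ≈ 2.8.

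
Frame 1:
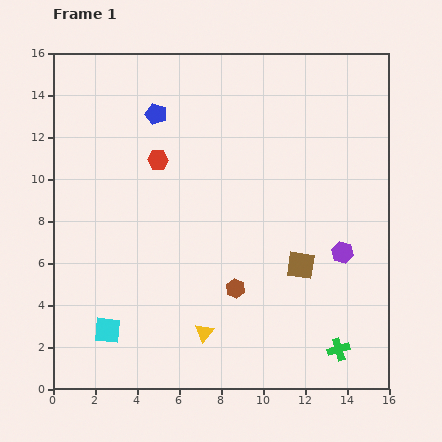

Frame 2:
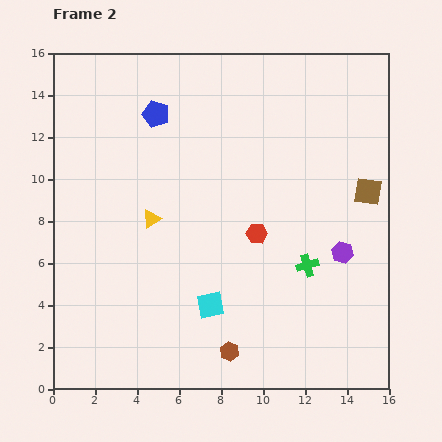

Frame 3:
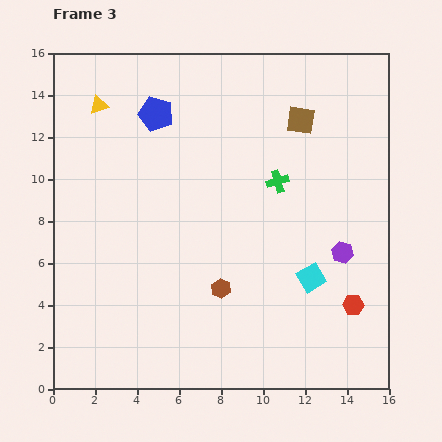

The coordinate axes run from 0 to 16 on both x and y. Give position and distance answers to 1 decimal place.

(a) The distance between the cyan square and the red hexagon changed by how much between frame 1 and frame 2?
-4.4

Distance in frame 1: 8.4. Distance in frame 2: 4.0.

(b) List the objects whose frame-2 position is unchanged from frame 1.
the blue pentagon, the purple hexagon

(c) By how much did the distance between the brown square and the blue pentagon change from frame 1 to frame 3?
-3.1

Distance in frame 1: 10.0. Distance in frame 3: 6.9.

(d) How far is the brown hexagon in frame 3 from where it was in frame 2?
3.0

The brown hexagon moved from (8.4, 1.8) to (8.0, 4.8), a distance of √(0.4² + 3.0²) ≈ 3.0.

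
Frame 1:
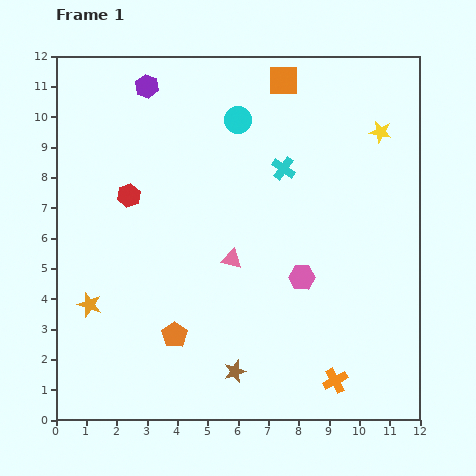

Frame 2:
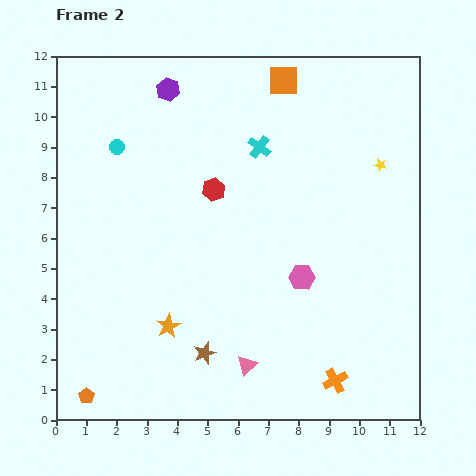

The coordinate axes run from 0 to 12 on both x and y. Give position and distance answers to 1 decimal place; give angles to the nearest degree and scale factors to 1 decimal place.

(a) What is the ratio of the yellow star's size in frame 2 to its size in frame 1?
0.6×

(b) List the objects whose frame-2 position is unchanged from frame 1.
the orange square, the orange cross, the pink hexagon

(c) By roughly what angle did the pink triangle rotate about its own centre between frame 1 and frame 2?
55° counter-clockwise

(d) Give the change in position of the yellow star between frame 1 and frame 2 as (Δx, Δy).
(0.0, -1.1)

The yellow star was at (10.7, 9.5) in frame 1 and (10.7, 8.4) in frame 2.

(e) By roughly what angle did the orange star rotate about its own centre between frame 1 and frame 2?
25° clockwise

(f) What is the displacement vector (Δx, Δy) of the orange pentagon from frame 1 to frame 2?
(-2.9, -2.0)

The orange pentagon was at (3.9, 2.8) in frame 1 and (1.0, 0.8) in frame 2.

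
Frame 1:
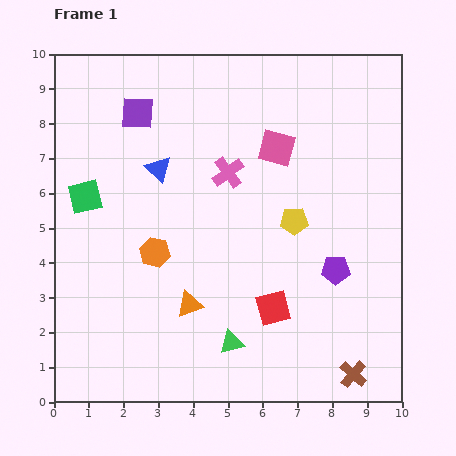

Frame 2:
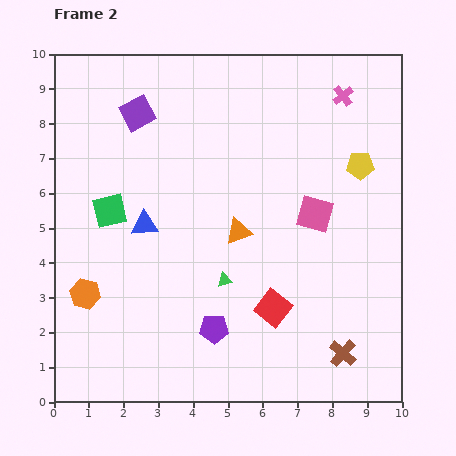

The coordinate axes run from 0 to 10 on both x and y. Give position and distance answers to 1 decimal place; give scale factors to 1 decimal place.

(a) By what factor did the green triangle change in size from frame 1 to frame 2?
0.6×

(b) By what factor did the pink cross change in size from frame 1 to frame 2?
0.7×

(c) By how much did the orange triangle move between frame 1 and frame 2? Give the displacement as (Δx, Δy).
(1.4, 2.1)

The orange triangle was at (3.9, 2.8) in frame 1 and (5.3, 4.9) in frame 2.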